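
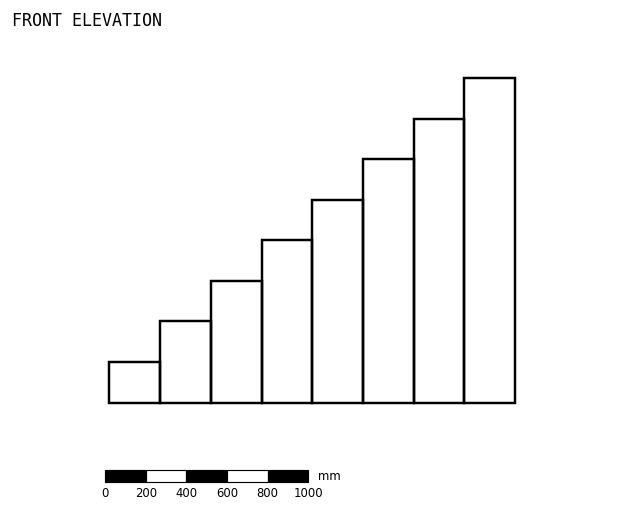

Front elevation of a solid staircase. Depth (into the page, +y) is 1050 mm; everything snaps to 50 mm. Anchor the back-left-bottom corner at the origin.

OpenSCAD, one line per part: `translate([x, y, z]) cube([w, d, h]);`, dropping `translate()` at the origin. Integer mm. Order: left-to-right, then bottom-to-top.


cube([250, 1050, 200]);
translate([250, 0, 0]) cube([250, 1050, 400]);
translate([500, 0, 0]) cube([250, 1050, 600]);
translate([750, 0, 0]) cube([250, 1050, 800]);
translate([1000, 0, 0]) cube([250, 1050, 1000]);
translate([1250, 0, 0]) cube([250, 1050, 1200]);
translate([1500, 0, 0]) cube([250, 1050, 1400]);
translate([1750, 0, 0]) cube([250, 1050, 1600]);


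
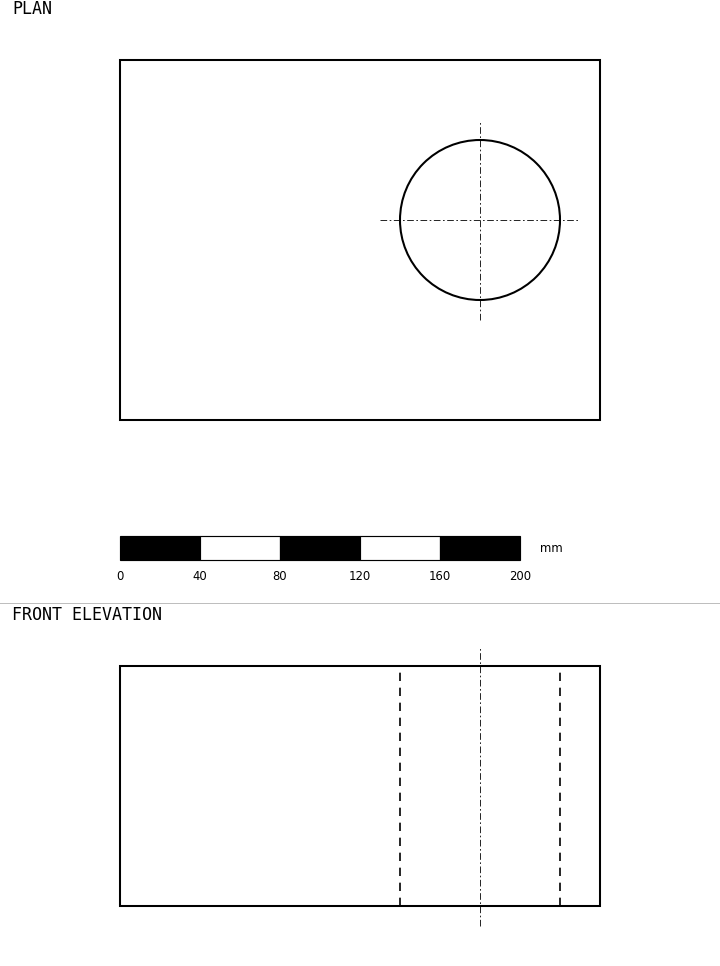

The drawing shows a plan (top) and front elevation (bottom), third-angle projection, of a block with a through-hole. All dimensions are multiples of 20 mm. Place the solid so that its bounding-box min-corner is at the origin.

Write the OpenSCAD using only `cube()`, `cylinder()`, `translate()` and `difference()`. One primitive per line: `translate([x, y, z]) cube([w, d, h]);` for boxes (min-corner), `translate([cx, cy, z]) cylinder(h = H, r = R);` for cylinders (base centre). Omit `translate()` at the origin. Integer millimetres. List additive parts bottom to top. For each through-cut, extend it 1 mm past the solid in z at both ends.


difference() {
  cube([240, 180, 120]);
  translate([180, 100, -1]) cylinder(h = 122, r = 40);
}


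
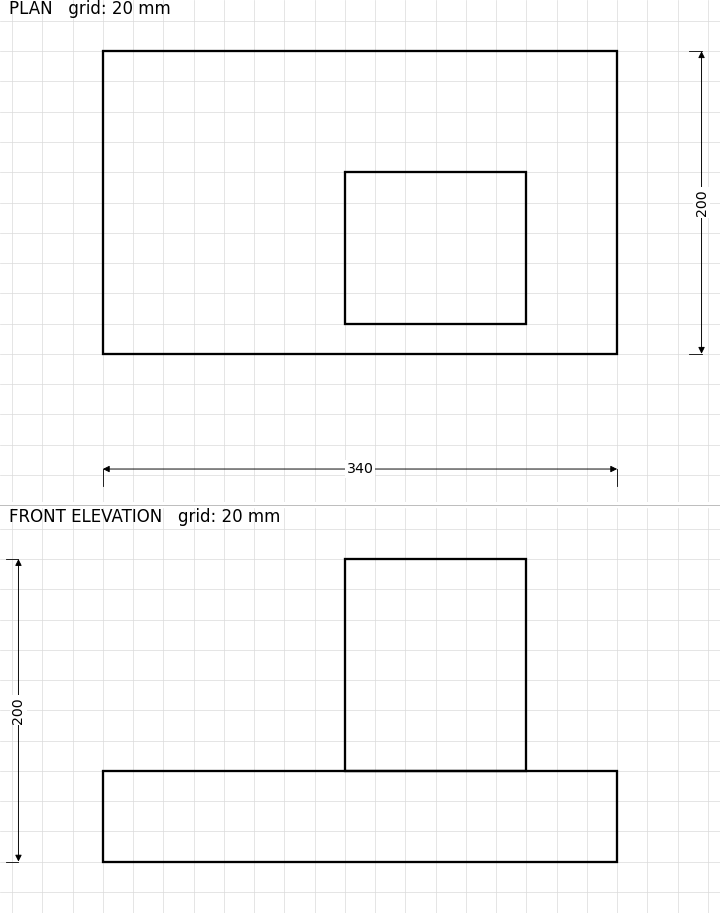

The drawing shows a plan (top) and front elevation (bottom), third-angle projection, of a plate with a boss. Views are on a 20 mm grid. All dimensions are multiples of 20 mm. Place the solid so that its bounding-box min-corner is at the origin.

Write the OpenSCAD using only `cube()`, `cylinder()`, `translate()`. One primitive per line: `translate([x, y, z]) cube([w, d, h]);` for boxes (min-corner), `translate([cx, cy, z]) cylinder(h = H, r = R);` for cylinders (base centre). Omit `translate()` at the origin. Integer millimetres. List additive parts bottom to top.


cube([340, 200, 60]);
translate([160, 20, 60]) cube([120, 100, 140]);


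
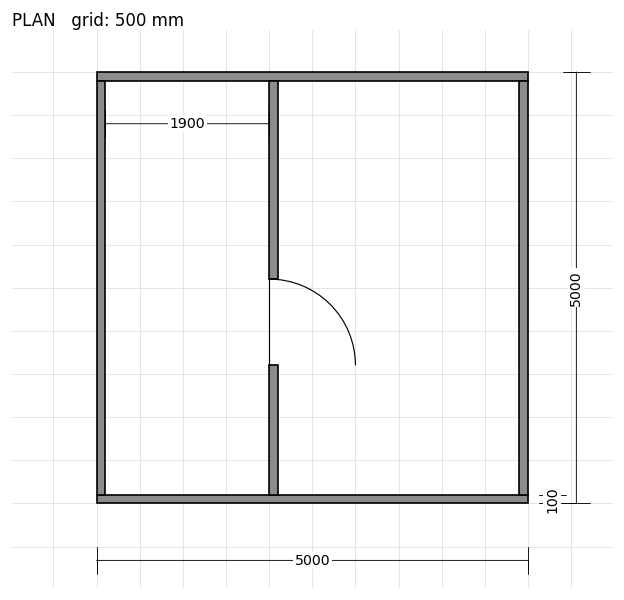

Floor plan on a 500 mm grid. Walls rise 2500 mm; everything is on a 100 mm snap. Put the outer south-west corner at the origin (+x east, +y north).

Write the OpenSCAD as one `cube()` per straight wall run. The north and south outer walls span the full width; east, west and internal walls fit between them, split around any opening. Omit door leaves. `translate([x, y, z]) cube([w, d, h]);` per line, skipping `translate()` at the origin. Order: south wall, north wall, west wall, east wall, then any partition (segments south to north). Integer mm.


cube([5000, 100, 2500]);
translate([0, 4900, 0]) cube([5000, 100, 2500]);
translate([0, 100, 0]) cube([100, 4800, 2500]);
translate([4900, 100, 0]) cube([100, 4800, 2500]);
translate([2000, 100, 0]) cube([100, 1500, 2500]);
translate([2000, 2600, 0]) cube([100, 2300, 2500]);


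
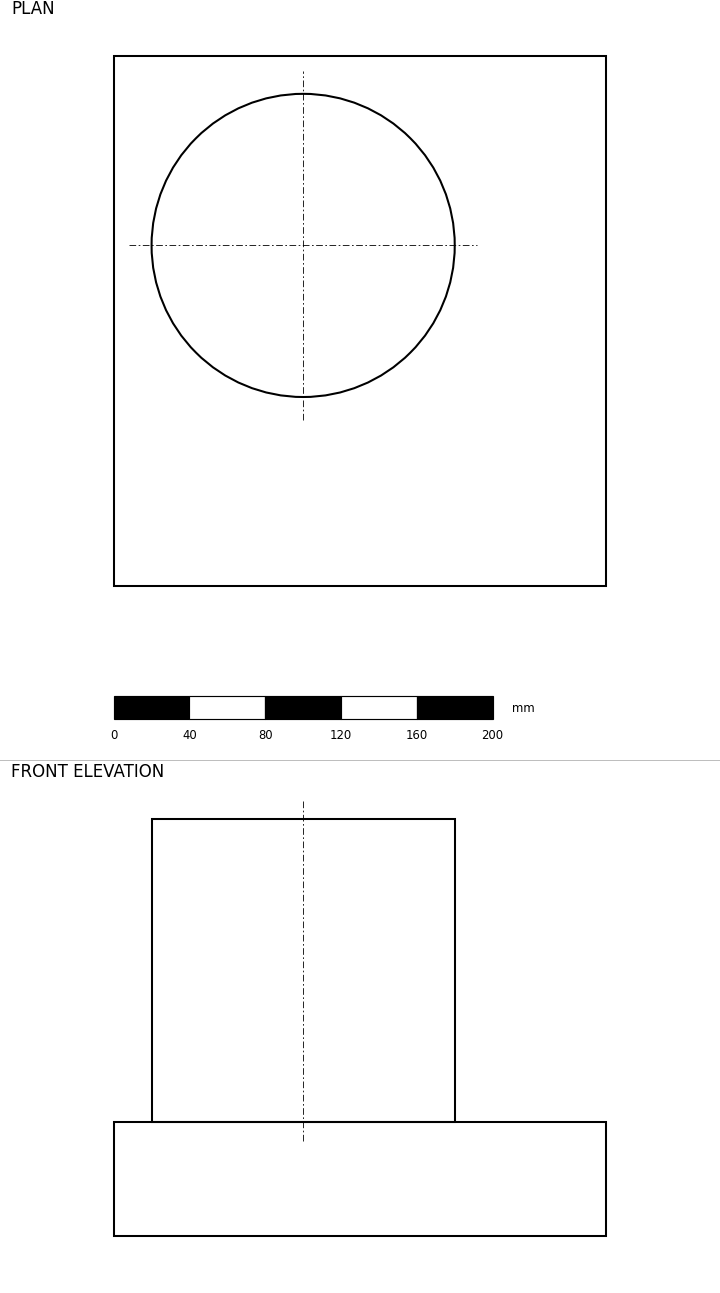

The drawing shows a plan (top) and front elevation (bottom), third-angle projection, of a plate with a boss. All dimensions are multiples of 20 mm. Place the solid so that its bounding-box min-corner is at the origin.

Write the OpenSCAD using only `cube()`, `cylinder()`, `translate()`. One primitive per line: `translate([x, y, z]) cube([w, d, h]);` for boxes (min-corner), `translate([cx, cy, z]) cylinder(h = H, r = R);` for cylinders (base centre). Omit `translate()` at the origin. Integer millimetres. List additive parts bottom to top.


cube([260, 280, 60]);
translate([100, 180, 60]) cylinder(h = 160, r = 80);


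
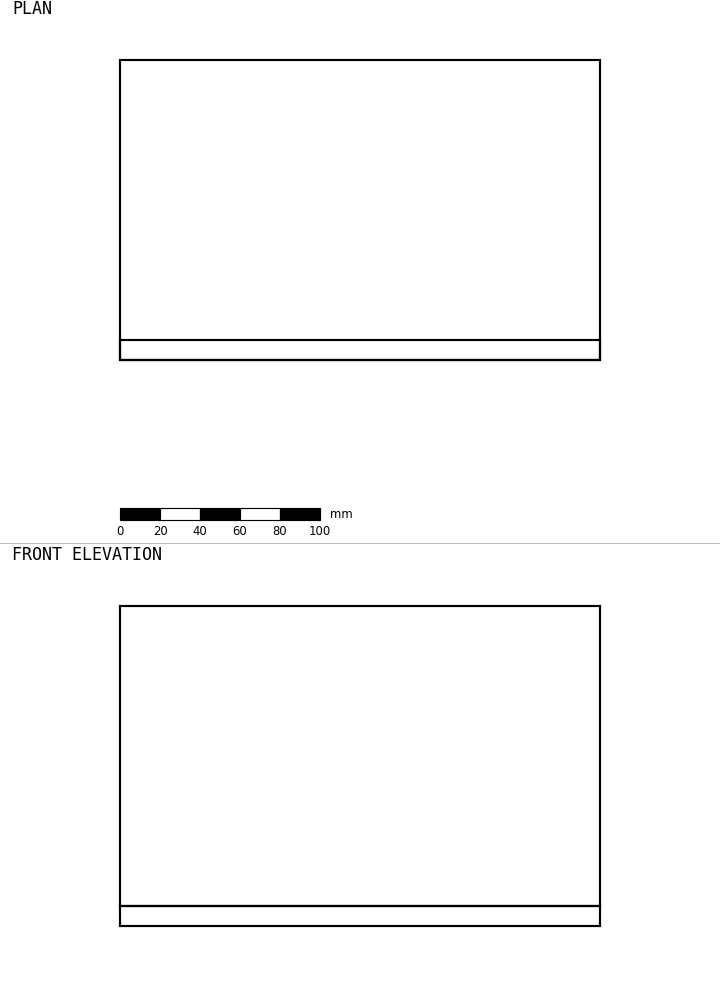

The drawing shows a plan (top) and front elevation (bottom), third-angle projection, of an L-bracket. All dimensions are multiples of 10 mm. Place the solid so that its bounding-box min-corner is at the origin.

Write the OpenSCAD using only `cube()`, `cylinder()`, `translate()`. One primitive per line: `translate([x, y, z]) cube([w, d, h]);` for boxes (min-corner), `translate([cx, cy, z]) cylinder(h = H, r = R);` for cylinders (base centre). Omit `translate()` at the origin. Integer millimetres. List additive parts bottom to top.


cube([240, 150, 10]);
translate([0, 0, 10]) cube([240, 10, 150]);


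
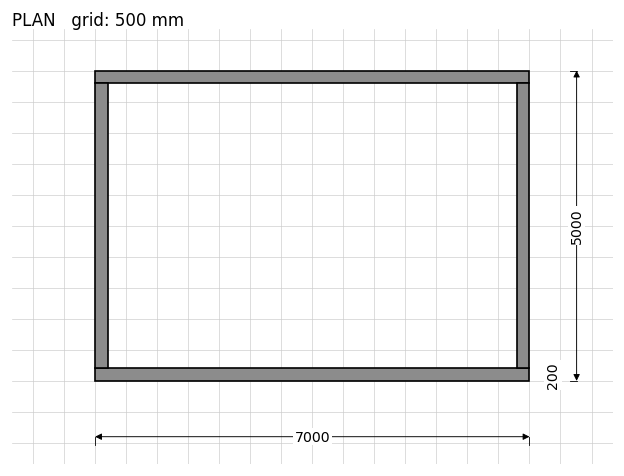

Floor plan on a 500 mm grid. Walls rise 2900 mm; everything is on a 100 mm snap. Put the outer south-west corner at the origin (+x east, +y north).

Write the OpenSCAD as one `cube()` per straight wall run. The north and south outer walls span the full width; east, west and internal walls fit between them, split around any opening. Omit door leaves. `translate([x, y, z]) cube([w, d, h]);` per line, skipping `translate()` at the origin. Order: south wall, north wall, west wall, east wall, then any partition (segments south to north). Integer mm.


cube([7000, 200, 2900]);
translate([0, 4800, 0]) cube([7000, 200, 2900]);
translate([0, 200, 0]) cube([200, 4600, 2900]);
translate([6800, 200, 0]) cube([200, 4600, 2900]);


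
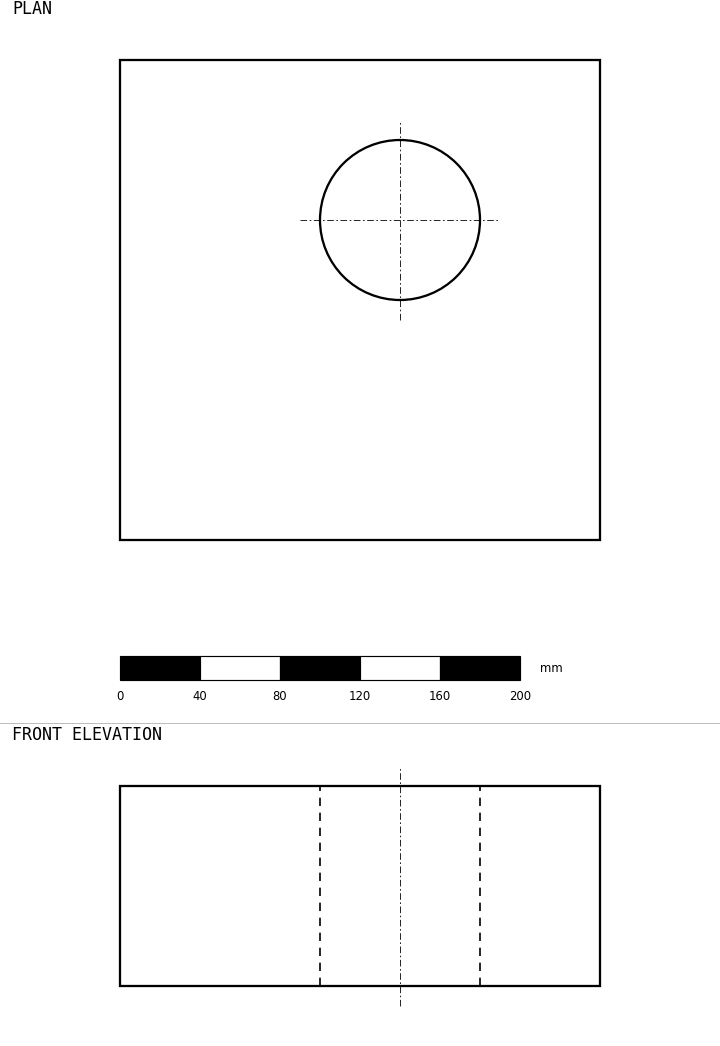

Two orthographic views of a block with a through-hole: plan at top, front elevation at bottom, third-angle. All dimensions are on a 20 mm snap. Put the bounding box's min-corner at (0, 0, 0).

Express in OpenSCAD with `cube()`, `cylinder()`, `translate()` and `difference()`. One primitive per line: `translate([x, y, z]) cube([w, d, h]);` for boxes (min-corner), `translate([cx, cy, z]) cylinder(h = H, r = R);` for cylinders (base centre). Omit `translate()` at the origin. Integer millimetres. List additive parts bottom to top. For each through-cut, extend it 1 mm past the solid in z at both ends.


difference() {
  cube([240, 240, 100]);
  translate([140, 160, -1]) cylinder(h = 102, r = 40);
}


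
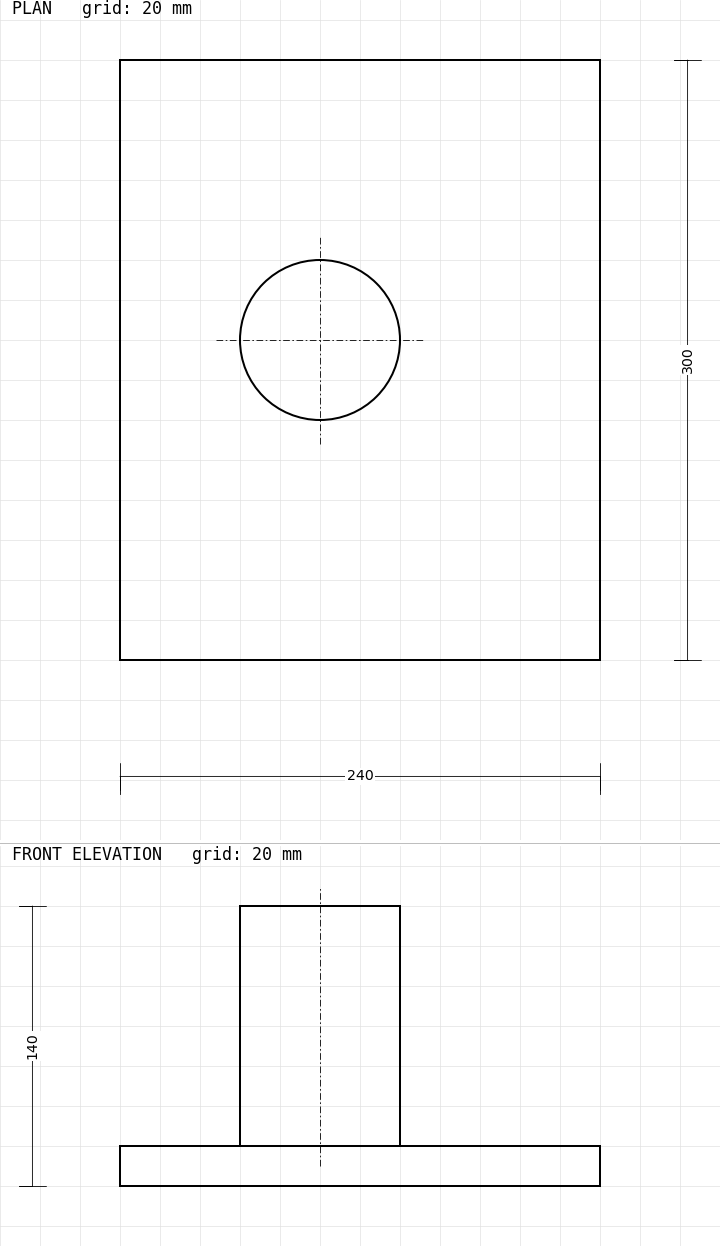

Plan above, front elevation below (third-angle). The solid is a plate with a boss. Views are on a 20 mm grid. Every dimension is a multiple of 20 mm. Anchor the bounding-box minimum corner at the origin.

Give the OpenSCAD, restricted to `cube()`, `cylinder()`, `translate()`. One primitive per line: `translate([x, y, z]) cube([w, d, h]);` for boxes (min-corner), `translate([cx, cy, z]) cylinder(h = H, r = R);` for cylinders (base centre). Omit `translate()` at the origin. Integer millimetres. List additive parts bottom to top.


cube([240, 300, 20]);
translate([100, 160, 20]) cylinder(h = 120, r = 40);


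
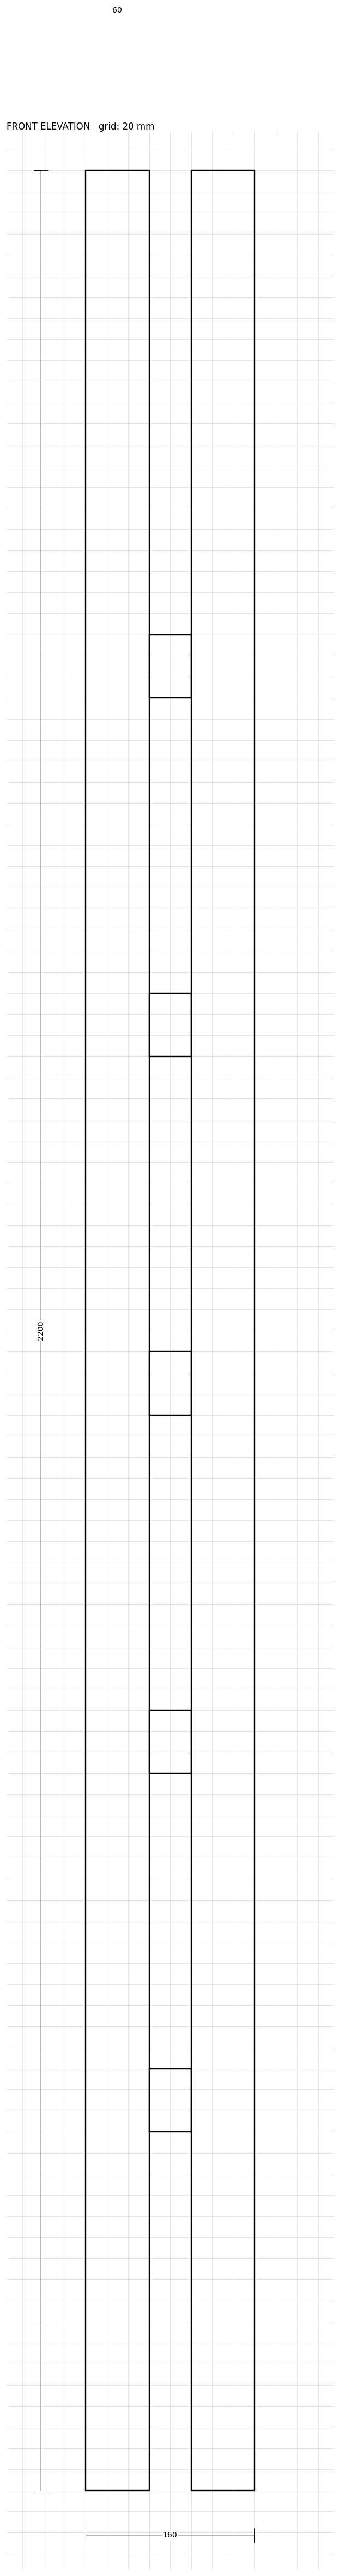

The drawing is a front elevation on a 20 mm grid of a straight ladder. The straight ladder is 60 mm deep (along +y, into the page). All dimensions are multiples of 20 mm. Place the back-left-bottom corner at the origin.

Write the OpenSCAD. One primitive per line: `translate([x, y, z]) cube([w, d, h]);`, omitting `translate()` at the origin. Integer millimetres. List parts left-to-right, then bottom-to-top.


cube([60, 60, 2200]);
translate([60, 0, 340]) cube([40, 60, 60]);
translate([60, 0, 680]) cube([40, 60, 60]);
translate([60, 0, 1020]) cube([40, 60, 60]);
translate([60, 0, 1360]) cube([40, 60, 60]);
translate([60, 0, 1700]) cube([40, 60, 60]);
translate([100, 0, 0]) cube([60, 60, 2200]);


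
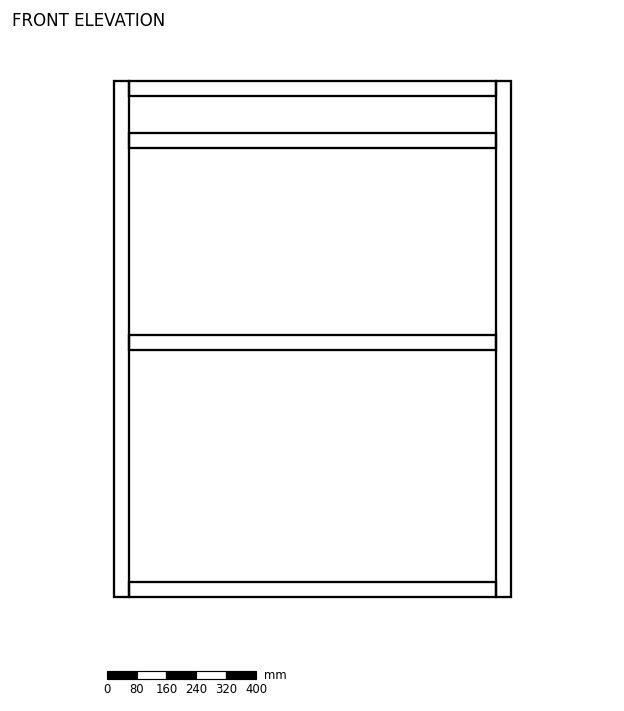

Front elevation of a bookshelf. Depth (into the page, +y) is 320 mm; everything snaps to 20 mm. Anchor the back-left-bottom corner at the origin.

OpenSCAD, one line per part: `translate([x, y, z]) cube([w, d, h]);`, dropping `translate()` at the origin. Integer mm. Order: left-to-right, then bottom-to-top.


cube([40, 320, 1380]);
translate([40, 0, 0]) cube([980, 320, 40]);
translate([40, 0, 660]) cube([980, 320, 40]);
translate([40, 0, 1200]) cube([980, 320, 40]);
translate([40, 0, 1340]) cube([980, 320, 40]);
translate([1020, 0, 0]) cube([40, 320, 1380]);


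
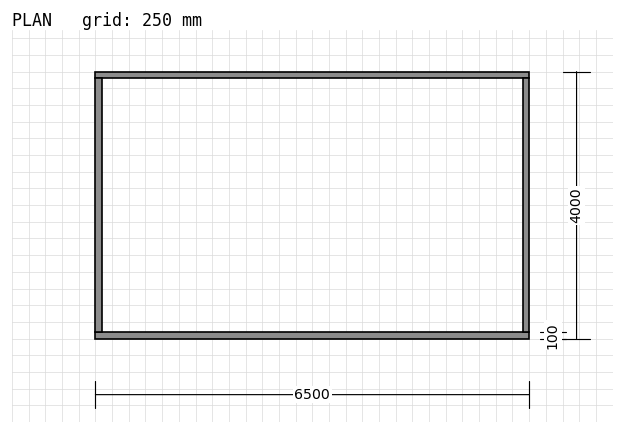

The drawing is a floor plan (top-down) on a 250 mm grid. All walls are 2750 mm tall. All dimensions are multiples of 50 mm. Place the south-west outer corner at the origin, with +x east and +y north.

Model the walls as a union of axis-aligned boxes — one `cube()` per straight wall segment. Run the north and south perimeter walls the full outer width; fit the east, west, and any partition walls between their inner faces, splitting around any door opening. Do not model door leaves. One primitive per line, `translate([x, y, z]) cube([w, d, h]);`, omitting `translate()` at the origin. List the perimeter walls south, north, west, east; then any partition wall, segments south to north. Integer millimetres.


cube([6500, 100, 2750]);
translate([0, 3900, 0]) cube([6500, 100, 2750]);
translate([0, 100, 0]) cube([100, 3800, 2750]);
translate([6400, 100, 0]) cube([100, 3800, 2750]);


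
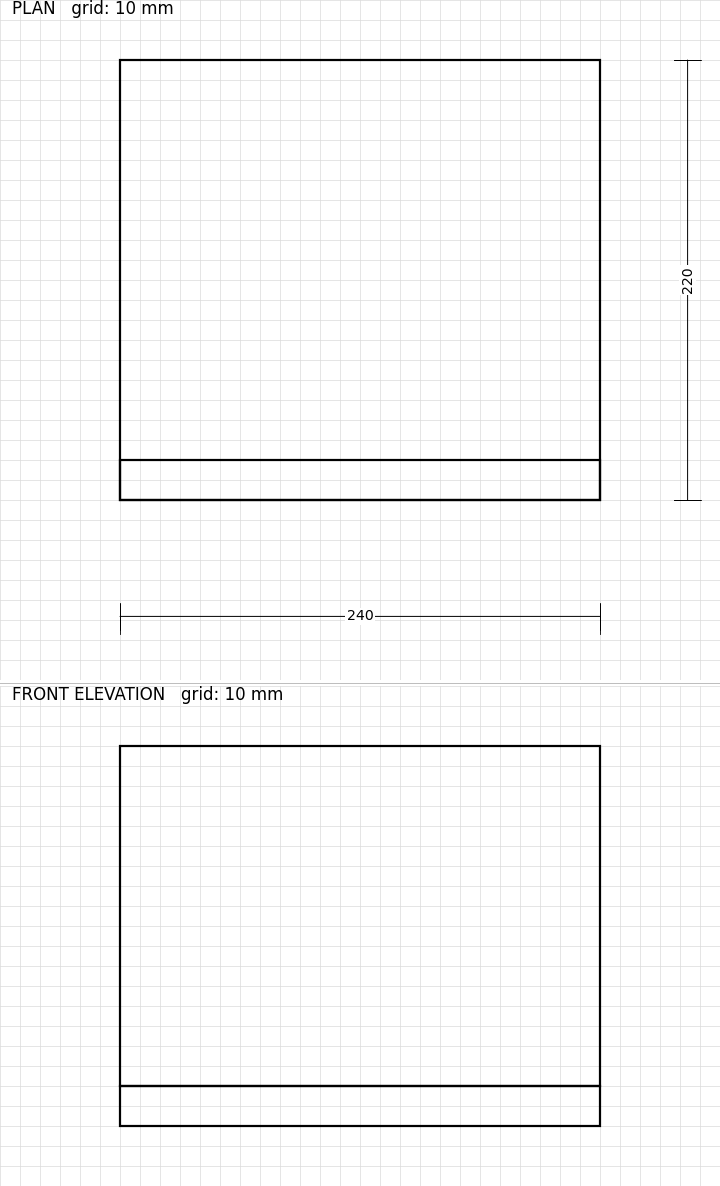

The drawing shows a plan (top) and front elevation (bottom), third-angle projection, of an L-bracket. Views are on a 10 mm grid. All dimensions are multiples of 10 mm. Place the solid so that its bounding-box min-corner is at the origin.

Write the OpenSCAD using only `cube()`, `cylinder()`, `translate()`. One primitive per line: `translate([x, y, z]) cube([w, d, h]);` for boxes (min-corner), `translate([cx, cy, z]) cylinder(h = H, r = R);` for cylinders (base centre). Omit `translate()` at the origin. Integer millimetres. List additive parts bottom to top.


cube([240, 220, 20]);
translate([0, 0, 20]) cube([240, 20, 170]);


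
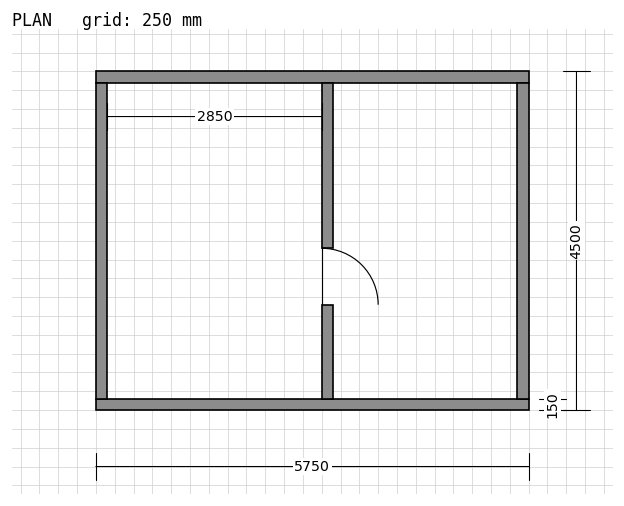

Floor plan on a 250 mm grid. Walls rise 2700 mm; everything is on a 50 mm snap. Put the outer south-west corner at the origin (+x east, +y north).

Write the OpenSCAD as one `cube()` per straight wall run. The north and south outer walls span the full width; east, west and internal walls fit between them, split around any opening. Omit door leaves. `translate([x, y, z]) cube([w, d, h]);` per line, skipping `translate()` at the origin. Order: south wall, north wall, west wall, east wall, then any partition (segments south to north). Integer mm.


cube([5750, 150, 2700]);
translate([0, 4350, 0]) cube([5750, 150, 2700]);
translate([0, 150, 0]) cube([150, 4200, 2700]);
translate([5600, 150, 0]) cube([150, 4200, 2700]);
translate([3000, 150, 0]) cube([150, 1250, 2700]);
translate([3000, 2150, 0]) cube([150, 2200, 2700]);


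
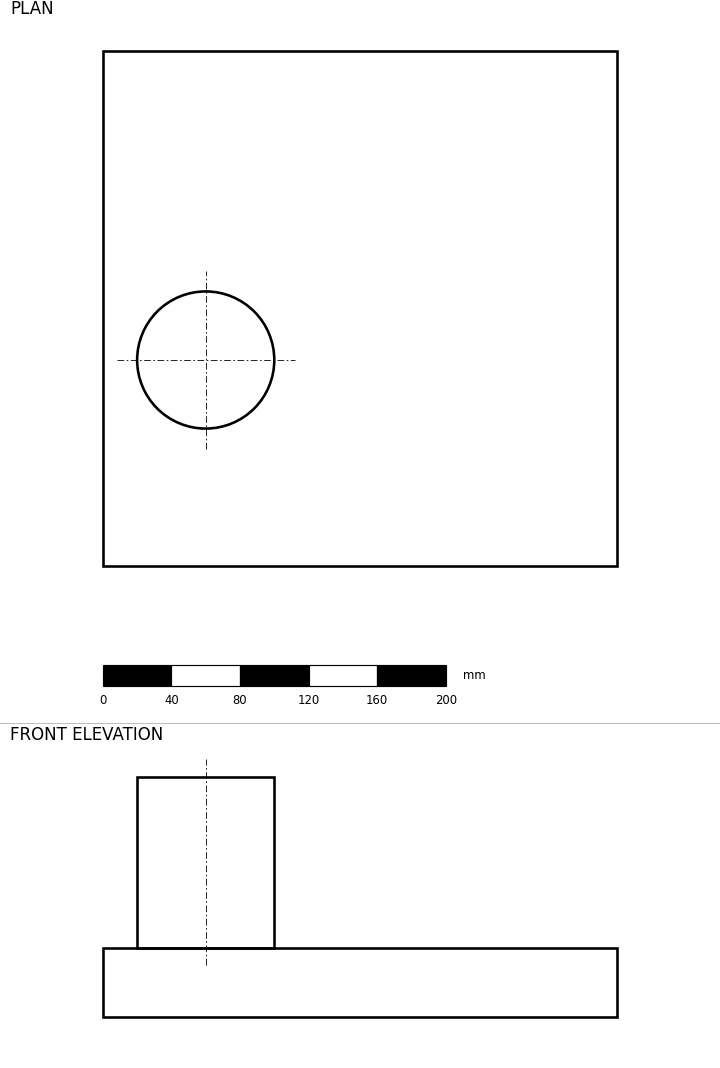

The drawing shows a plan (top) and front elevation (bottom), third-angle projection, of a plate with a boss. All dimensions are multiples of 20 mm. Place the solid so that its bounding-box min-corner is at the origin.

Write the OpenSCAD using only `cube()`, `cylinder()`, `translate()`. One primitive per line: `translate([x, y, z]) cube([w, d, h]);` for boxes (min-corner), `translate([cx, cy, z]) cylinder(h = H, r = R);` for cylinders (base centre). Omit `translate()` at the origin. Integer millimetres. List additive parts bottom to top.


cube([300, 300, 40]);
translate([60, 120, 40]) cylinder(h = 100, r = 40);


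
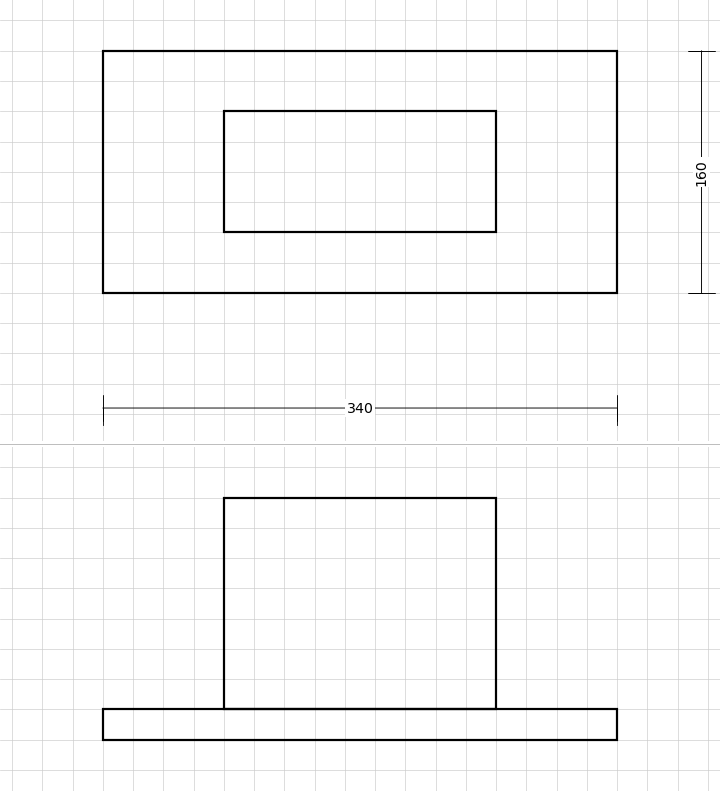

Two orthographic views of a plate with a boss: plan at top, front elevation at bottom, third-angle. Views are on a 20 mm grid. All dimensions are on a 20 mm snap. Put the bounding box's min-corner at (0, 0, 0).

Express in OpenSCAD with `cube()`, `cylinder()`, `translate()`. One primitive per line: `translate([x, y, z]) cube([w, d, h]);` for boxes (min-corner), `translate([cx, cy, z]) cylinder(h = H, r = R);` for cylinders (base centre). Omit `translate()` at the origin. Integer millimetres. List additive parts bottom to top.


cube([340, 160, 20]);
translate([80, 40, 20]) cube([180, 80, 140]);


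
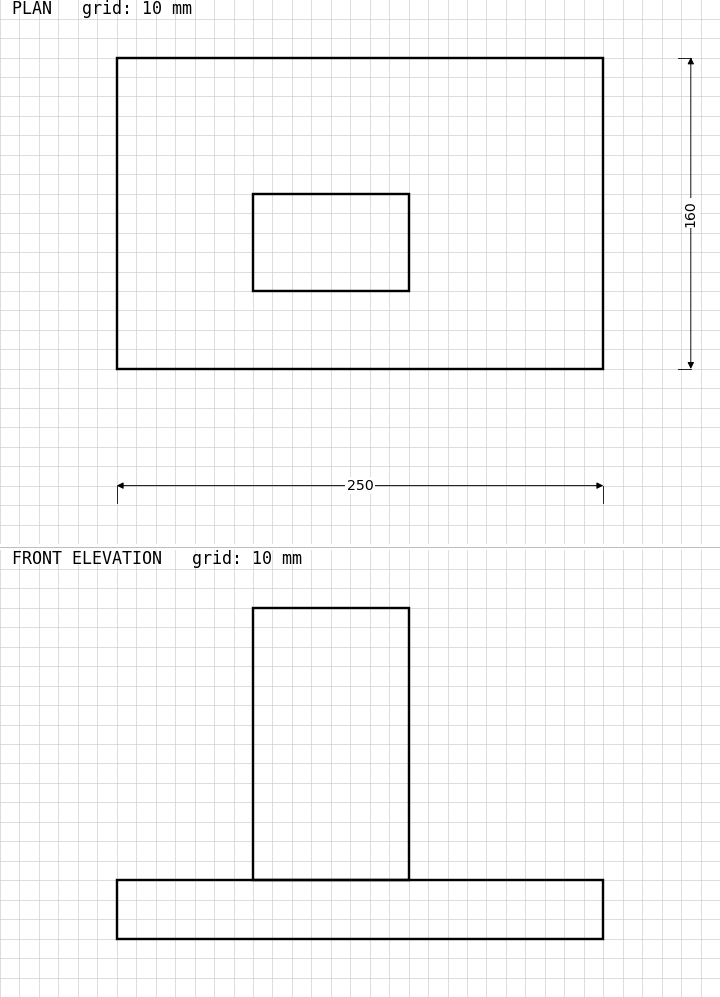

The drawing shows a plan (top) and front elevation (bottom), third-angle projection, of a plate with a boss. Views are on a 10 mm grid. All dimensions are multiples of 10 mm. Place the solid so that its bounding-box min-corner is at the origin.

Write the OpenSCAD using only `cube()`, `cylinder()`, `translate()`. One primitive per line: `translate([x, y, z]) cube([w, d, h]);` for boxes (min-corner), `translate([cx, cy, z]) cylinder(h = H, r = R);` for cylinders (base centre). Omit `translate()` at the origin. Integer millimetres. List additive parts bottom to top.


cube([250, 160, 30]);
translate([70, 40, 30]) cube([80, 50, 140]);


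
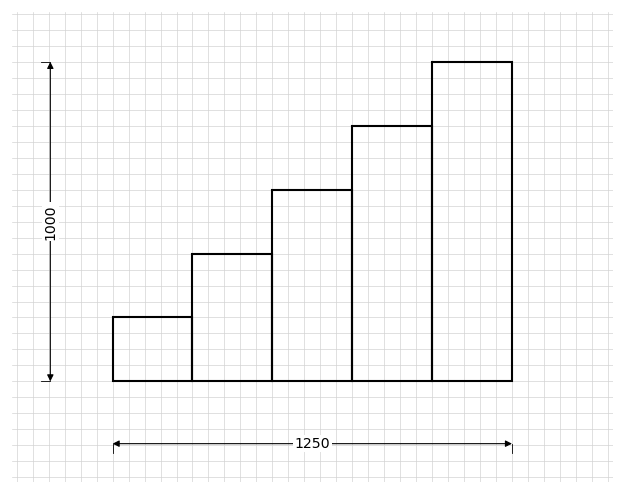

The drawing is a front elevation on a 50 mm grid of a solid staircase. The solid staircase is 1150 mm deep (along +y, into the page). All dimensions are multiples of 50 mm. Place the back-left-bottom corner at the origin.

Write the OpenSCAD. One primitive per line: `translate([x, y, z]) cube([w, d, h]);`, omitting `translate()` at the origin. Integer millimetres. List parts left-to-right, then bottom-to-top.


cube([250, 1150, 200]);
translate([250, 0, 0]) cube([250, 1150, 400]);
translate([500, 0, 0]) cube([250, 1150, 600]);
translate([750, 0, 0]) cube([250, 1150, 800]);
translate([1000, 0, 0]) cube([250, 1150, 1000]);


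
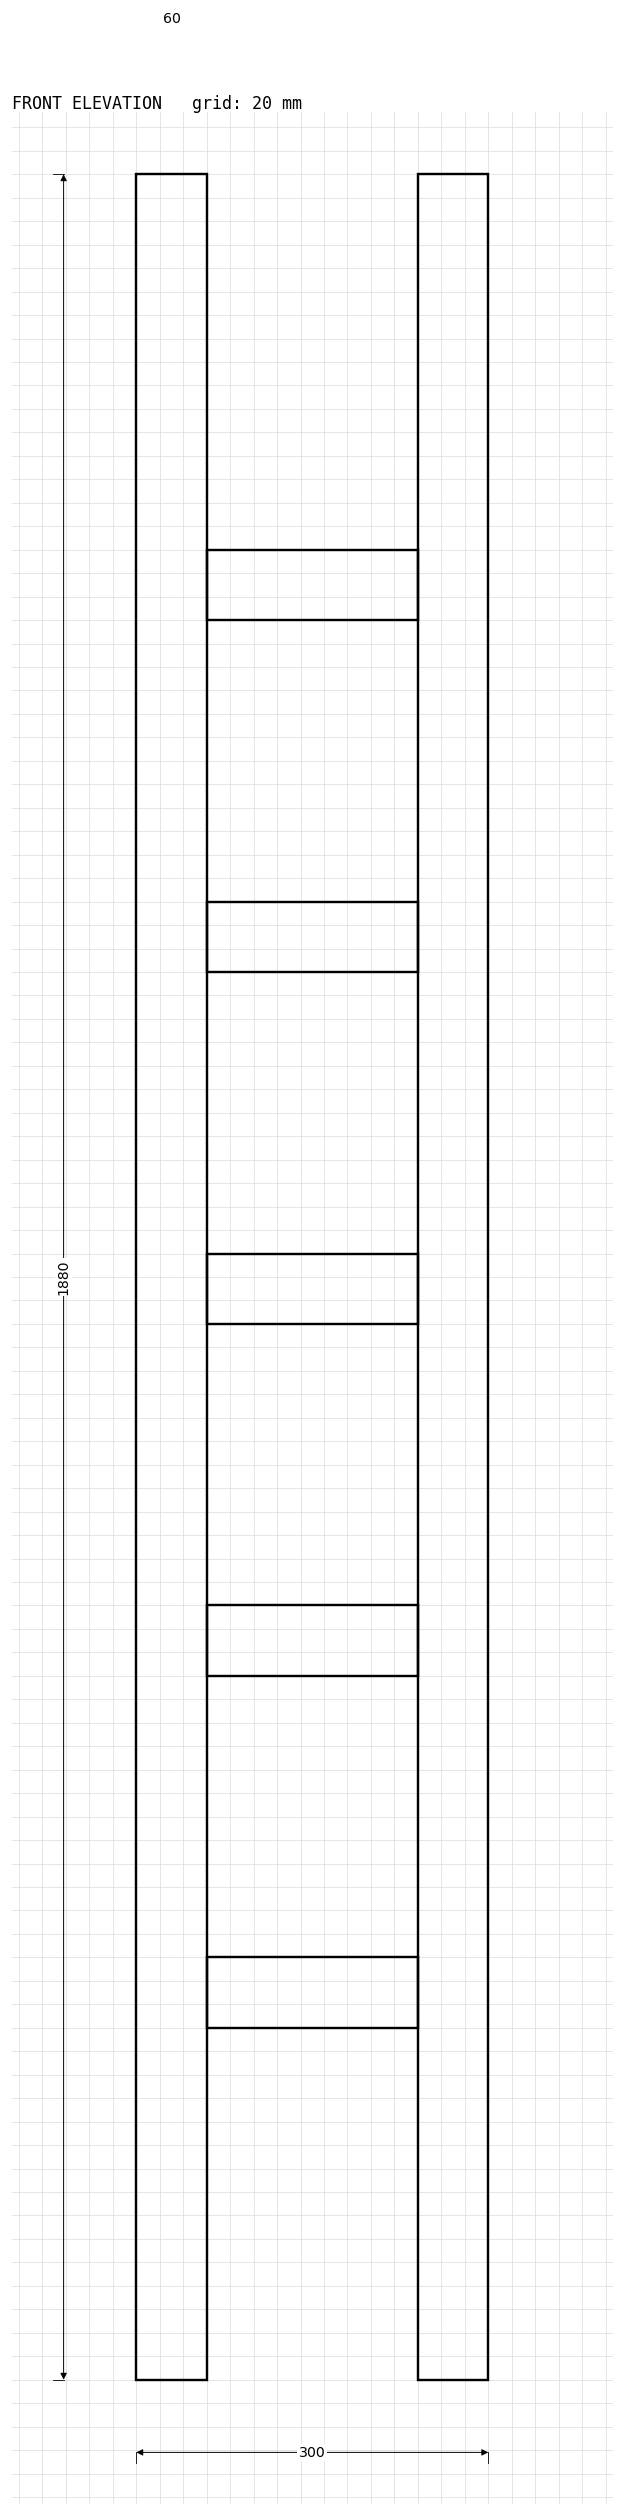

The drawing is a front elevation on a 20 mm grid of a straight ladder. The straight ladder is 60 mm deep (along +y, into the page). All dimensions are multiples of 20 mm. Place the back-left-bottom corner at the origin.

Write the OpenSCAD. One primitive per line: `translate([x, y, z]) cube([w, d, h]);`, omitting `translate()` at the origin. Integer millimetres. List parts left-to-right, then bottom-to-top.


cube([60, 60, 1880]);
translate([60, 0, 300]) cube([180, 60, 60]);
translate([60, 0, 600]) cube([180, 60, 60]);
translate([60, 0, 900]) cube([180, 60, 60]);
translate([60, 0, 1200]) cube([180, 60, 60]);
translate([60, 0, 1500]) cube([180, 60, 60]);
translate([240, 0, 0]) cube([60, 60, 1880]);


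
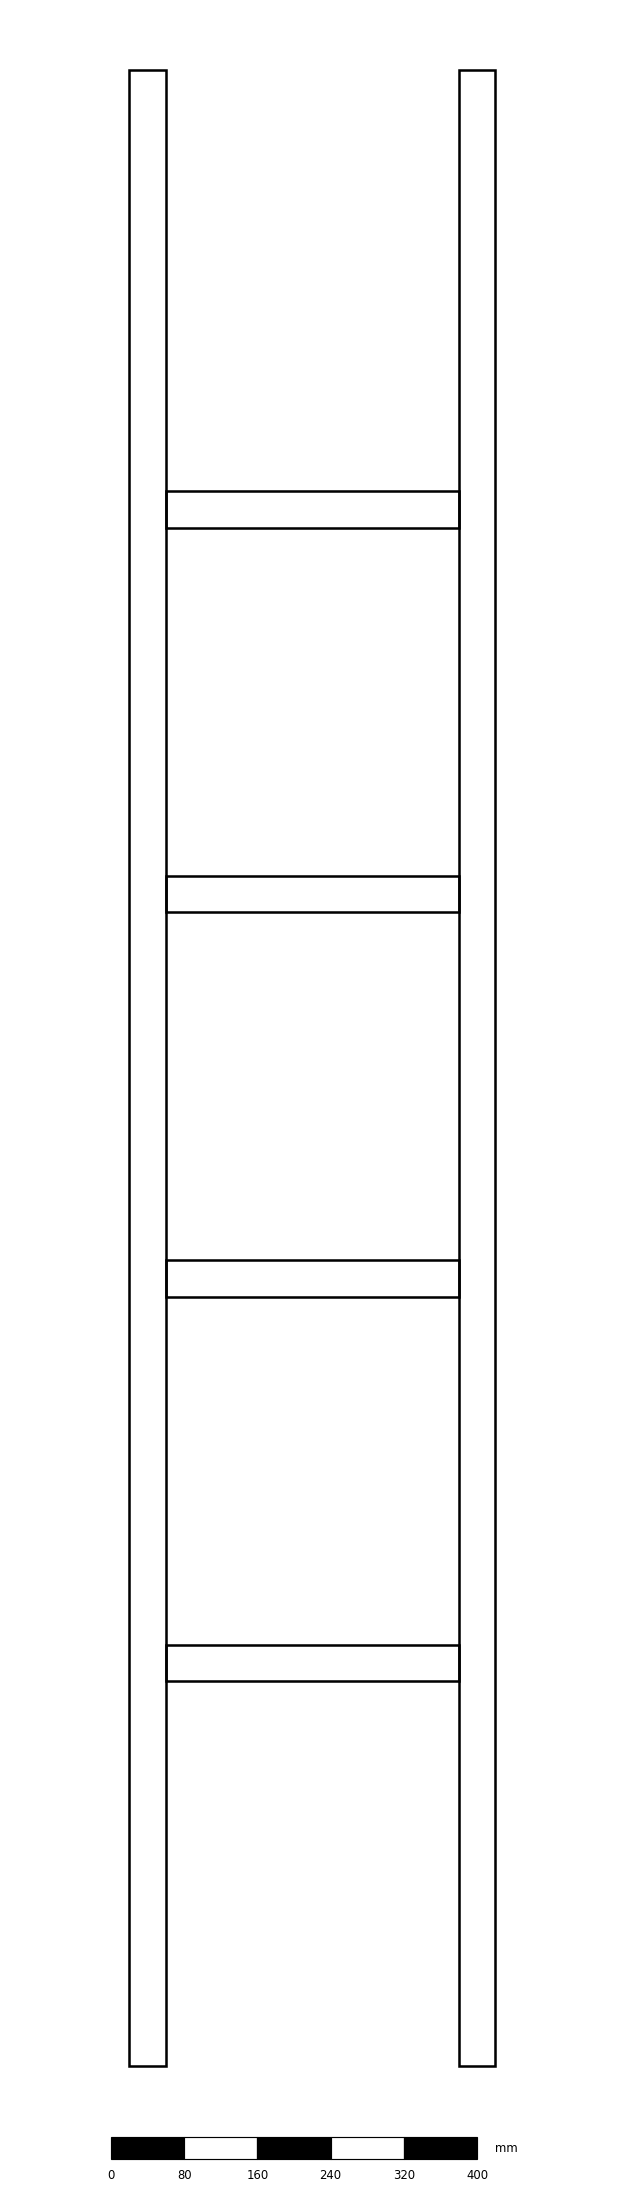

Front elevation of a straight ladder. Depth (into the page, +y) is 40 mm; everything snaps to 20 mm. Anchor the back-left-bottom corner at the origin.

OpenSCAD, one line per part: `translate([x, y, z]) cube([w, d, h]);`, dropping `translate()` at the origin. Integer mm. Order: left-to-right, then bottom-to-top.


cube([40, 40, 2180]);
translate([40, 0, 420]) cube([320, 40, 40]);
translate([40, 0, 840]) cube([320, 40, 40]);
translate([40, 0, 1260]) cube([320, 40, 40]);
translate([40, 0, 1680]) cube([320, 40, 40]);
translate([360, 0, 0]) cube([40, 40, 2180]);


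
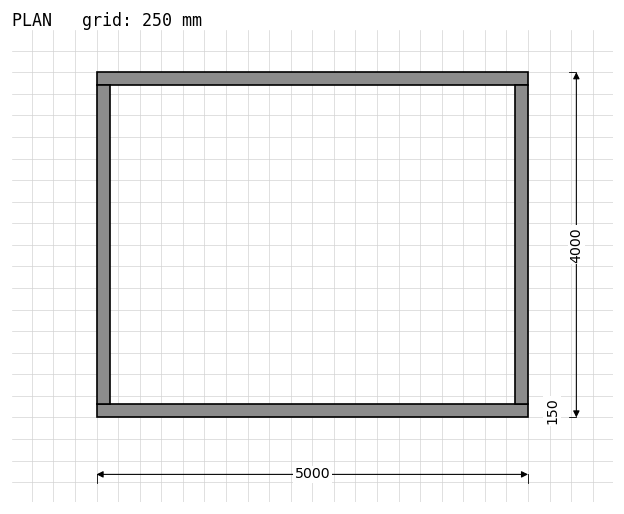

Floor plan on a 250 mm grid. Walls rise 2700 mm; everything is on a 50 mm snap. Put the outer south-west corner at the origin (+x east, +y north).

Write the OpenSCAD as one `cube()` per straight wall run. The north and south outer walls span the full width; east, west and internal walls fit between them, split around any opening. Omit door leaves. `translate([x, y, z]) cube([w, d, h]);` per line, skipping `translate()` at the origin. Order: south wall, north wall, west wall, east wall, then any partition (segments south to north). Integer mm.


cube([5000, 150, 2700]);
translate([0, 3850, 0]) cube([5000, 150, 2700]);
translate([0, 150, 0]) cube([150, 3700, 2700]);
translate([4850, 150, 0]) cube([150, 3700, 2700]);


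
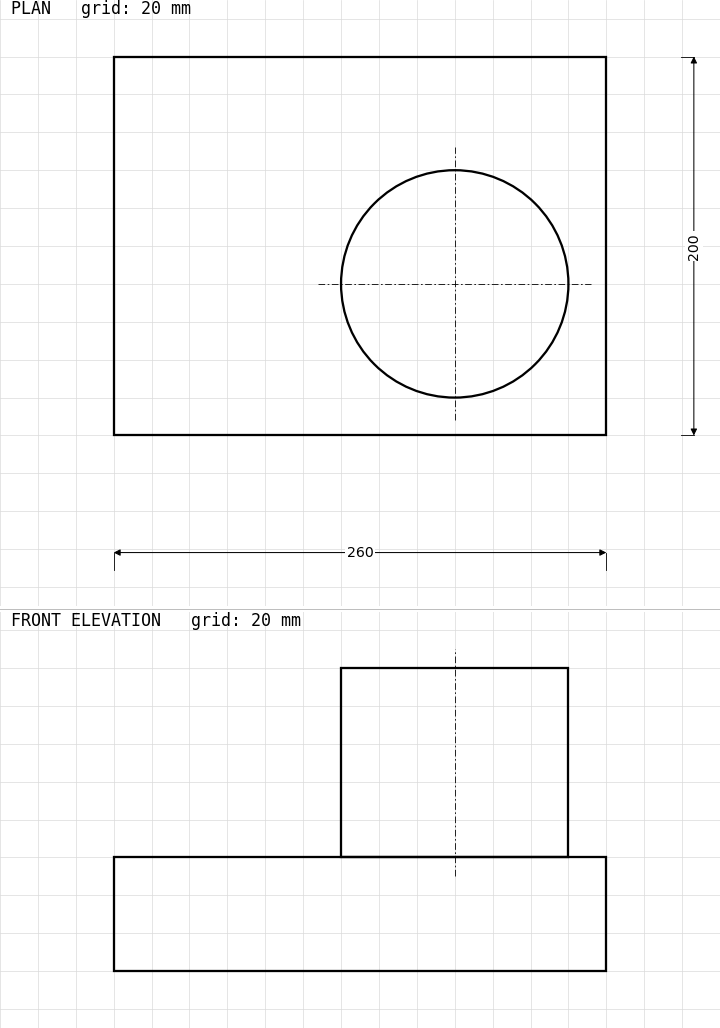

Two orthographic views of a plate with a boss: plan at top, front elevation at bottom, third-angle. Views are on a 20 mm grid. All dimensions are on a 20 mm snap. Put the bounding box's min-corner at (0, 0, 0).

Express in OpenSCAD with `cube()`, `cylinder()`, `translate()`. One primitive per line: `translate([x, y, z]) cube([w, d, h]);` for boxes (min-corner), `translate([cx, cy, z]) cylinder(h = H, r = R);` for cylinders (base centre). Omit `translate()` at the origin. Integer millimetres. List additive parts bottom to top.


cube([260, 200, 60]);
translate([180, 80, 60]) cylinder(h = 100, r = 60);


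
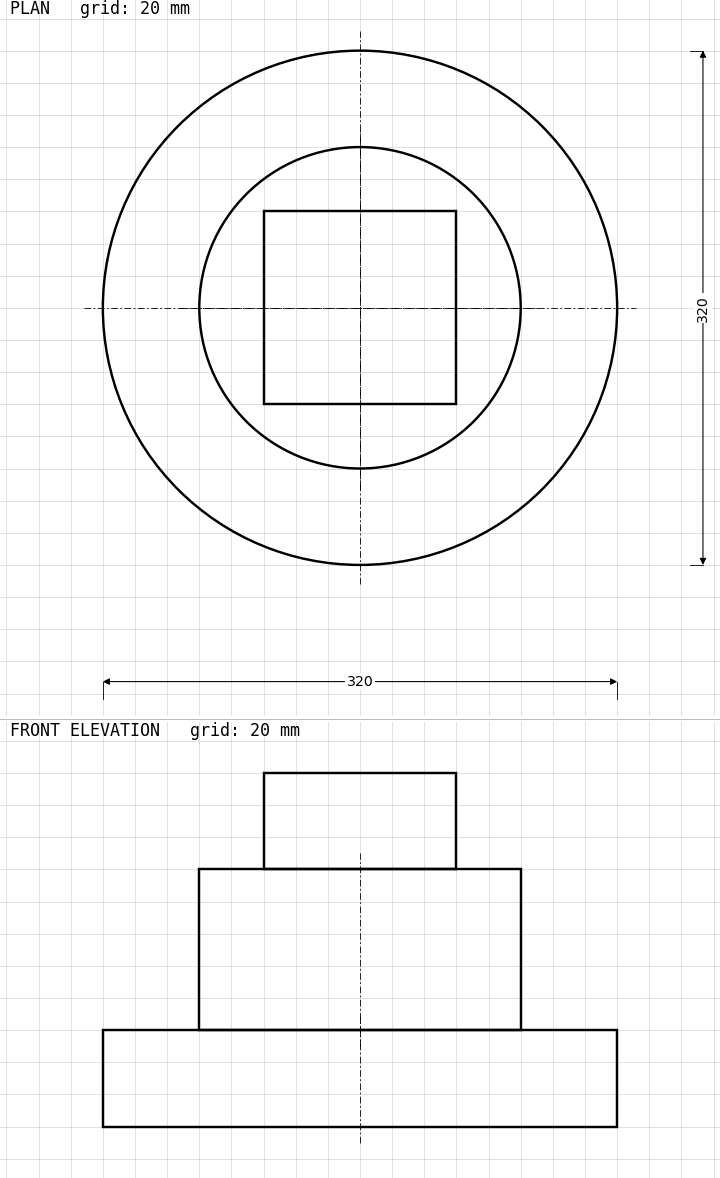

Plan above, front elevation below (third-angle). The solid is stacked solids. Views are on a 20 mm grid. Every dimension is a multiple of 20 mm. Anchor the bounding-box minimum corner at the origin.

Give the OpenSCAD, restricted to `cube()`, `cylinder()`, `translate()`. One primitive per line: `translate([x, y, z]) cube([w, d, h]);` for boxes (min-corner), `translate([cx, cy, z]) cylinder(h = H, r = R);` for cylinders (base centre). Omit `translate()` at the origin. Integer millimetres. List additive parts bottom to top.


translate([160, 160, 0]) cylinder(h = 60, r = 160);
translate([160, 160, 60]) cylinder(h = 100, r = 100);
translate([100, 100, 160]) cube([120, 120, 60]);


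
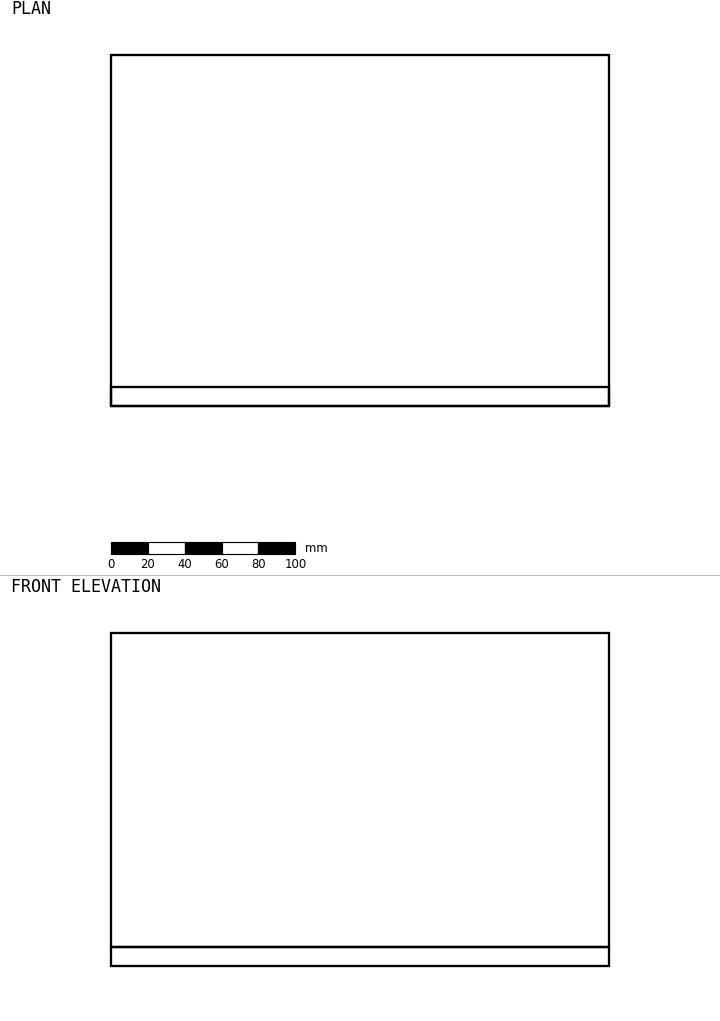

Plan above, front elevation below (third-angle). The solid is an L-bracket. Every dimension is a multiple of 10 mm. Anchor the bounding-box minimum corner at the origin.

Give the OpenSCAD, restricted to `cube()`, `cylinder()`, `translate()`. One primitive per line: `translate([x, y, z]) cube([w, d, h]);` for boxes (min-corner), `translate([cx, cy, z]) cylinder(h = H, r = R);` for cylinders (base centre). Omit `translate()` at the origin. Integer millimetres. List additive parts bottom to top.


cube([270, 190, 10]);
translate([0, 0, 10]) cube([270, 10, 170]);


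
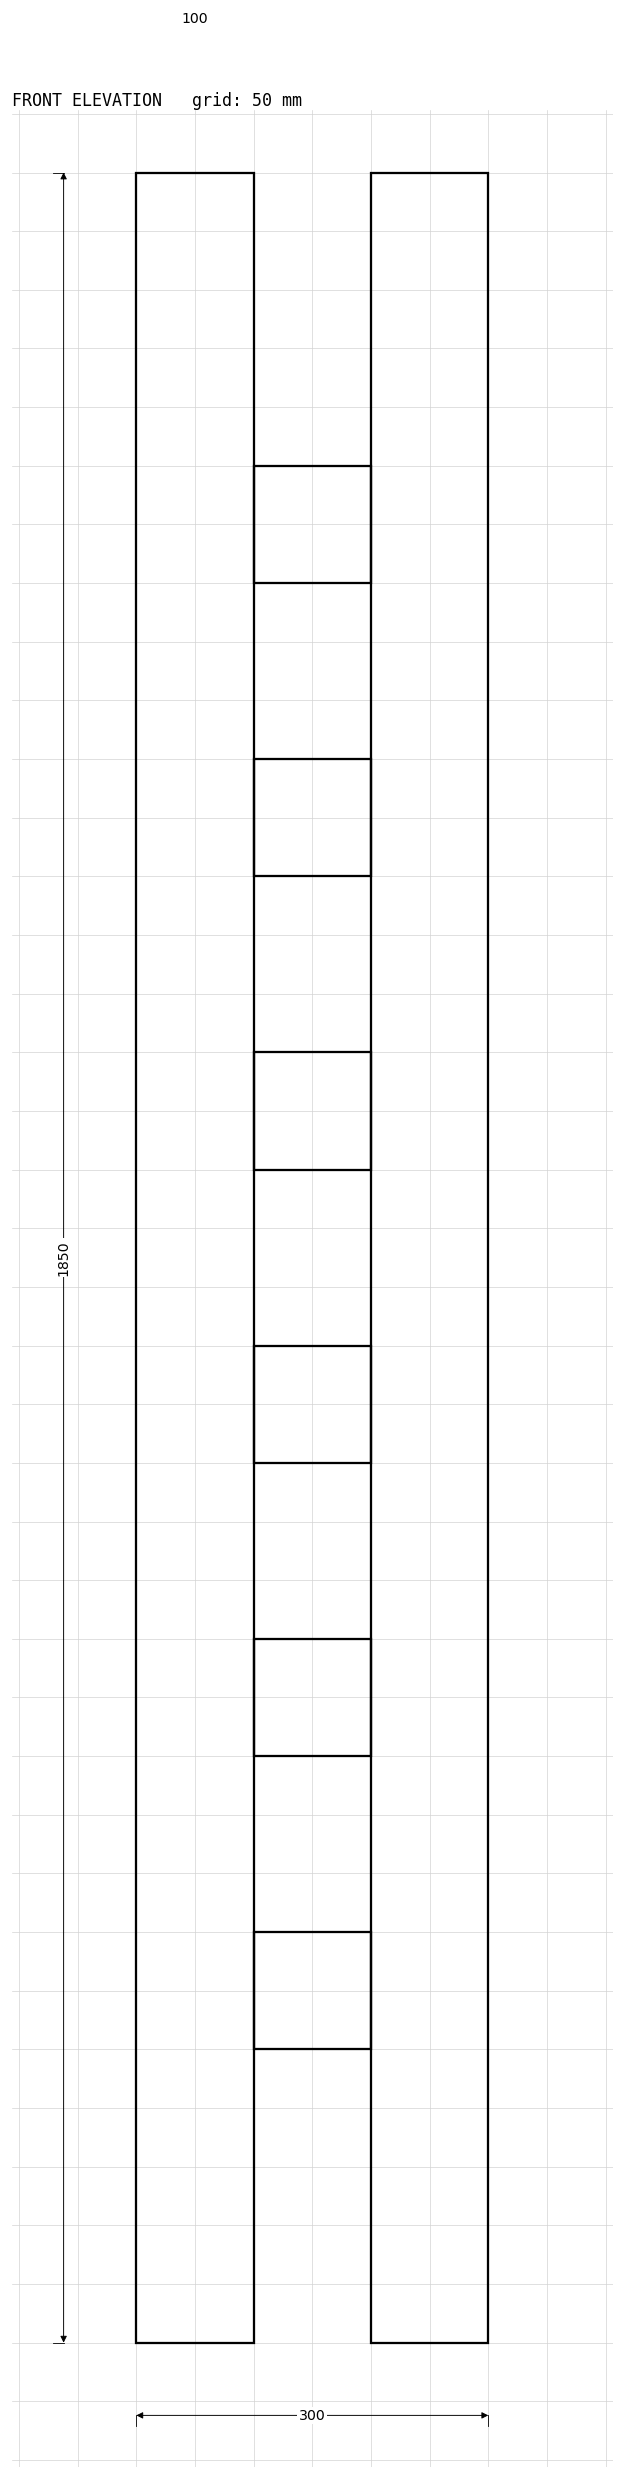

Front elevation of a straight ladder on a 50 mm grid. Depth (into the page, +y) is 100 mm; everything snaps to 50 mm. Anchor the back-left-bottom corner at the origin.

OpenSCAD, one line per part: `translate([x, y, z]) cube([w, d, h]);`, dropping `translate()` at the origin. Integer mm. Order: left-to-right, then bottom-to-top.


cube([100, 100, 1850]);
translate([100, 0, 250]) cube([100, 100, 100]);
translate([100, 0, 500]) cube([100, 100, 100]);
translate([100, 0, 750]) cube([100, 100, 100]);
translate([100, 0, 1000]) cube([100, 100, 100]);
translate([100, 0, 1250]) cube([100, 100, 100]);
translate([100, 0, 1500]) cube([100, 100, 100]);
translate([200, 0, 0]) cube([100, 100, 1850]);


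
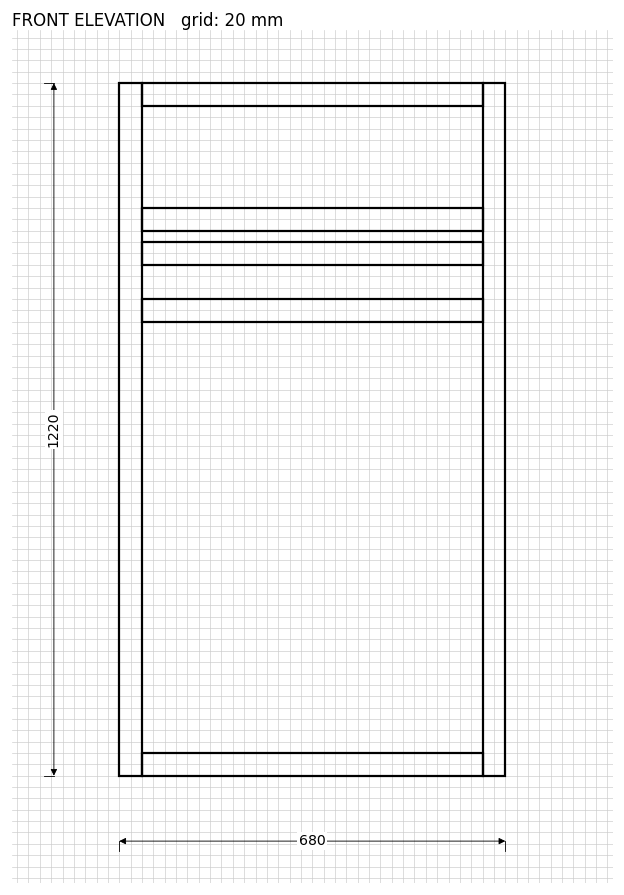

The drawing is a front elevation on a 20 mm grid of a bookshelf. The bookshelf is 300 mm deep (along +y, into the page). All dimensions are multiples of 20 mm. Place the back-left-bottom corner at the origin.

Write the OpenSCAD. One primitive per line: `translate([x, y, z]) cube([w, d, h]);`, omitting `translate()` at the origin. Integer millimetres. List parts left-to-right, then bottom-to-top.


cube([40, 300, 1220]);
translate([40, 0, 0]) cube([600, 300, 40]);
translate([40, 0, 800]) cube([600, 300, 40]);
translate([40, 0, 900]) cube([600, 300, 40]);
translate([40, 0, 960]) cube([600, 300, 40]);
translate([40, 0, 1180]) cube([600, 300, 40]);
translate([640, 0, 0]) cube([40, 300, 1220]);


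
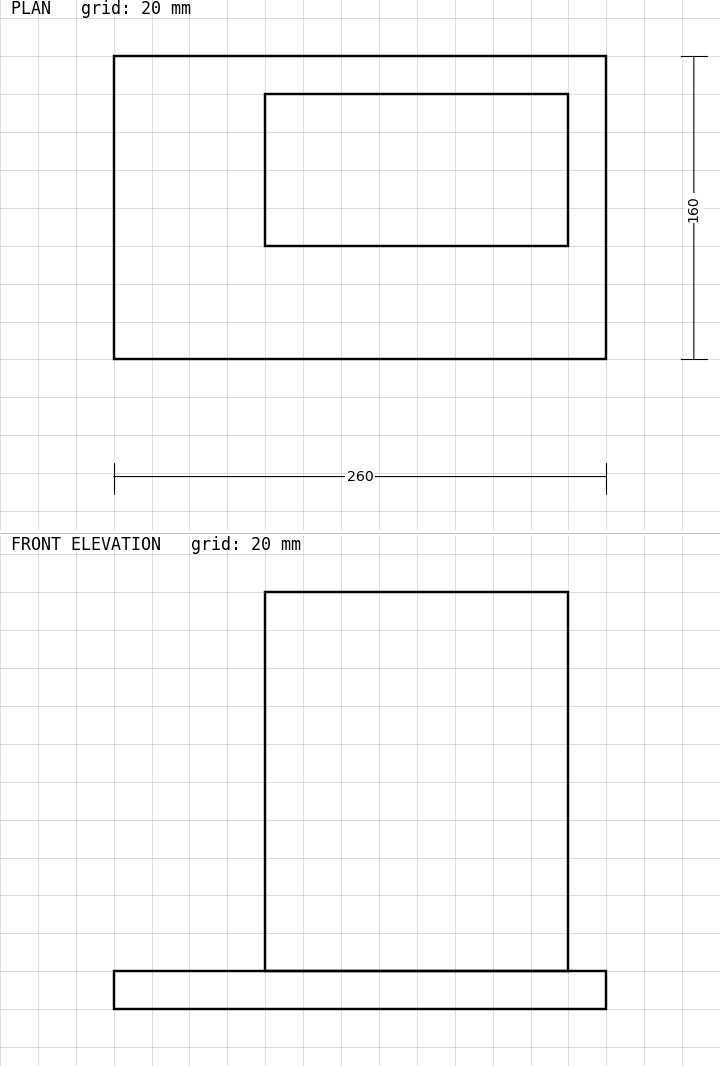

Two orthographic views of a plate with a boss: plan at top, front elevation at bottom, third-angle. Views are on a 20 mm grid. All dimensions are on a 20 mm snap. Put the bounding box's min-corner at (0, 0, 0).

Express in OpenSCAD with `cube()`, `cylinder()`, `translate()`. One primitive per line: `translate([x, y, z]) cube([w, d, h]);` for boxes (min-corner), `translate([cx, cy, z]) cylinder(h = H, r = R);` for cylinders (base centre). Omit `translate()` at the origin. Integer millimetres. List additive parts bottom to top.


cube([260, 160, 20]);
translate([80, 60, 20]) cube([160, 80, 200]);


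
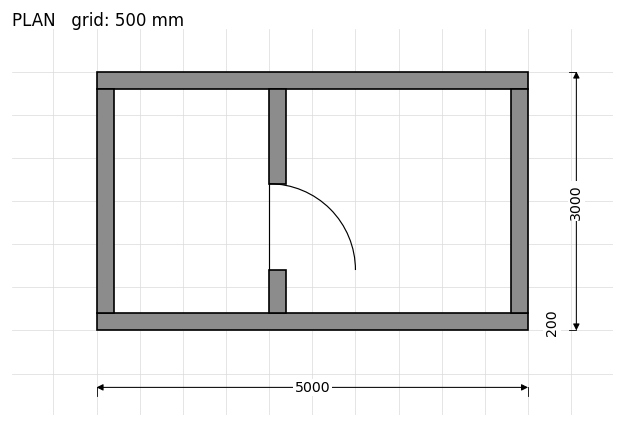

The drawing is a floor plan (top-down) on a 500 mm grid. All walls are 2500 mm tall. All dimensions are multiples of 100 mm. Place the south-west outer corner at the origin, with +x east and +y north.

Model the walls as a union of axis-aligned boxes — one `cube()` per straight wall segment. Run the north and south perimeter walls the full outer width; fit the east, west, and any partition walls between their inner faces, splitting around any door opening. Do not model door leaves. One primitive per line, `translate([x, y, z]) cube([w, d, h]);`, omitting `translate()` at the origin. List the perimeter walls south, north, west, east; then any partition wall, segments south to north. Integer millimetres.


cube([5000, 200, 2500]);
translate([0, 2800, 0]) cube([5000, 200, 2500]);
translate([0, 200, 0]) cube([200, 2600, 2500]);
translate([4800, 200, 0]) cube([200, 2600, 2500]);
translate([2000, 200, 0]) cube([200, 500, 2500]);
translate([2000, 1700, 0]) cube([200, 1100, 2500]);


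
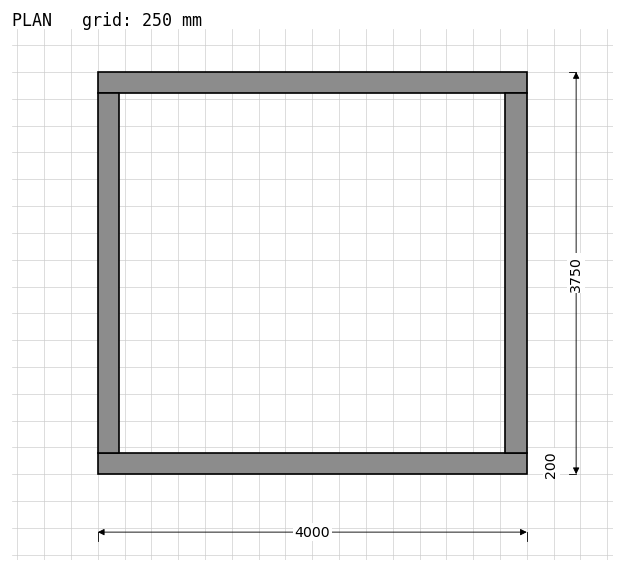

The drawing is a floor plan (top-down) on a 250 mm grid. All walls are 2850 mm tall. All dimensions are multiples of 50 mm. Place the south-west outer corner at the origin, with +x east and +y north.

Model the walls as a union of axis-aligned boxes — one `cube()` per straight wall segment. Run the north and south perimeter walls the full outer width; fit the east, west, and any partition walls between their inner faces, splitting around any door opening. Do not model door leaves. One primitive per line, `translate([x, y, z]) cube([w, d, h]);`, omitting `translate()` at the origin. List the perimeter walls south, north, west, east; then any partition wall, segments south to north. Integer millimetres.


cube([4000, 200, 2850]);
translate([0, 3550, 0]) cube([4000, 200, 2850]);
translate([0, 200, 0]) cube([200, 3350, 2850]);
translate([3800, 200, 0]) cube([200, 3350, 2850]);


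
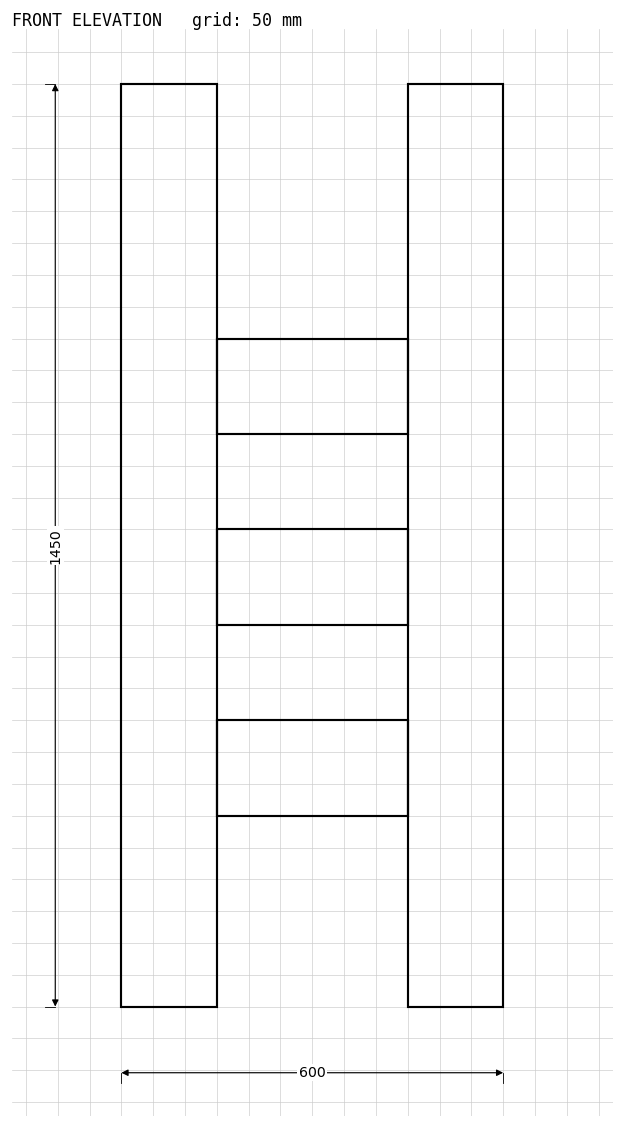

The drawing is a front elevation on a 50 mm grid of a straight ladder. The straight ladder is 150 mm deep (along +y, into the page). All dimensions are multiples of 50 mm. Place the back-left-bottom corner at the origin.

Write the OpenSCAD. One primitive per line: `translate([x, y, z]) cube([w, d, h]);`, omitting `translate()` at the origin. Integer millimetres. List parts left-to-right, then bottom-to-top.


cube([150, 150, 1450]);
translate([150, 0, 300]) cube([300, 150, 150]);
translate([150, 0, 600]) cube([300, 150, 150]);
translate([150, 0, 900]) cube([300, 150, 150]);
translate([450, 0, 0]) cube([150, 150, 1450]);


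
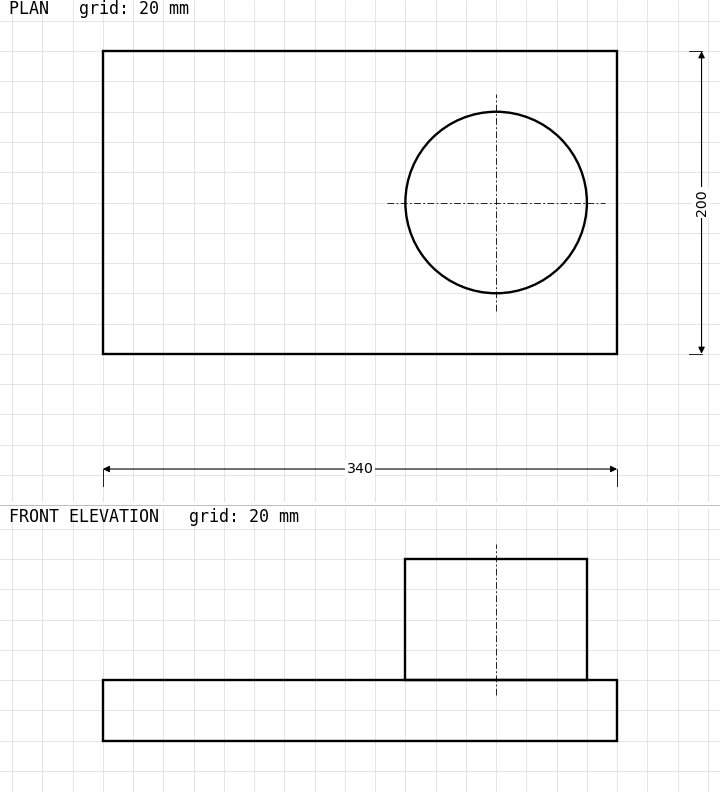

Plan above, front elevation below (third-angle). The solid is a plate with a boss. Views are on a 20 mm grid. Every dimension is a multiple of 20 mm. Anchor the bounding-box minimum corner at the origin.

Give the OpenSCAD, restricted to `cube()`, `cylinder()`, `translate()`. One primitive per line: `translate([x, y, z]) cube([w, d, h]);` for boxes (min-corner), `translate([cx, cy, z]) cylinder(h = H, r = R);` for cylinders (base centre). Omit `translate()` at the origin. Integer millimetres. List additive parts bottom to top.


cube([340, 200, 40]);
translate([260, 100, 40]) cylinder(h = 80, r = 60);


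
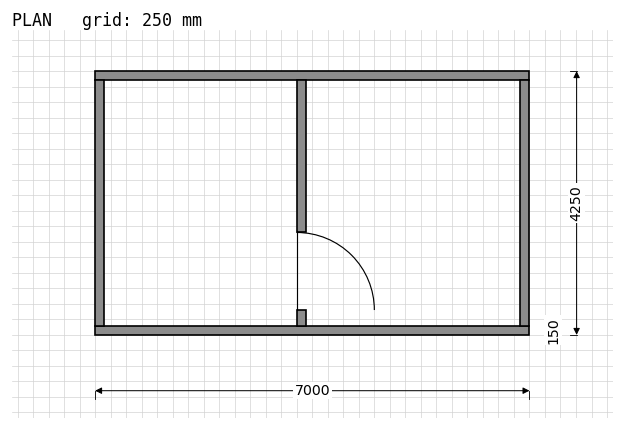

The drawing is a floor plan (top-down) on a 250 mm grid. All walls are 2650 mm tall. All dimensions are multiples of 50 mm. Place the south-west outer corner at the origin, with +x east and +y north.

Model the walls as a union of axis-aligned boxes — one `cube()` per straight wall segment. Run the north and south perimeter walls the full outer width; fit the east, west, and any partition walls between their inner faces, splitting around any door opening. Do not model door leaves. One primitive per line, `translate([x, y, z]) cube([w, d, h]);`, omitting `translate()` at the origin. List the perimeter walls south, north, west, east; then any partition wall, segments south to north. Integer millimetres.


cube([7000, 150, 2650]);
translate([0, 4100, 0]) cube([7000, 150, 2650]);
translate([0, 150, 0]) cube([150, 3950, 2650]);
translate([6850, 150, 0]) cube([150, 3950, 2650]);
translate([3250, 150, 0]) cube([150, 250, 2650]);
translate([3250, 1650, 0]) cube([150, 2450, 2650]);


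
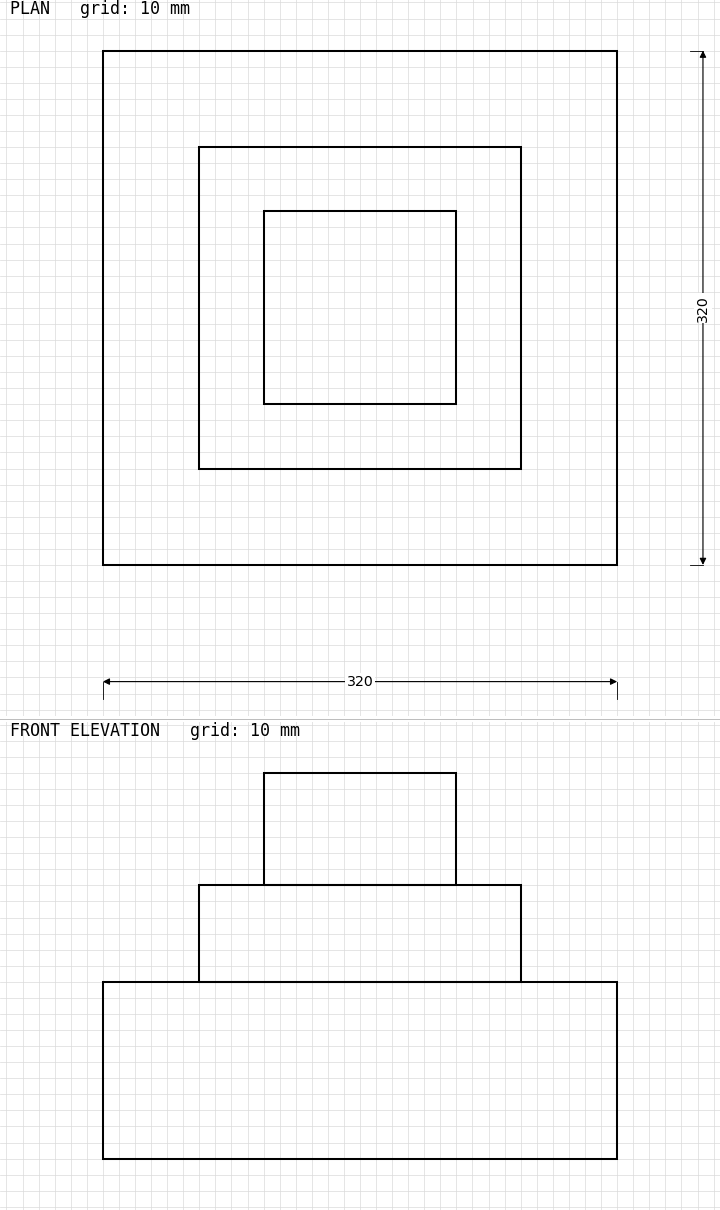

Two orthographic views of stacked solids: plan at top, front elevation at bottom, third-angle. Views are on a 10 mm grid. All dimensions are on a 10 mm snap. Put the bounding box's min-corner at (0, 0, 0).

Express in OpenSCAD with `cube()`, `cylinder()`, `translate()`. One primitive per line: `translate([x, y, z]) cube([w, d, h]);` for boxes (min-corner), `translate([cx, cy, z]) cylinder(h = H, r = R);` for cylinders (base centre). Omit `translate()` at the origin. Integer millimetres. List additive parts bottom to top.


cube([320, 320, 110]);
translate([60, 60, 110]) cube([200, 200, 60]);
translate([100, 100, 170]) cube([120, 120, 70]);


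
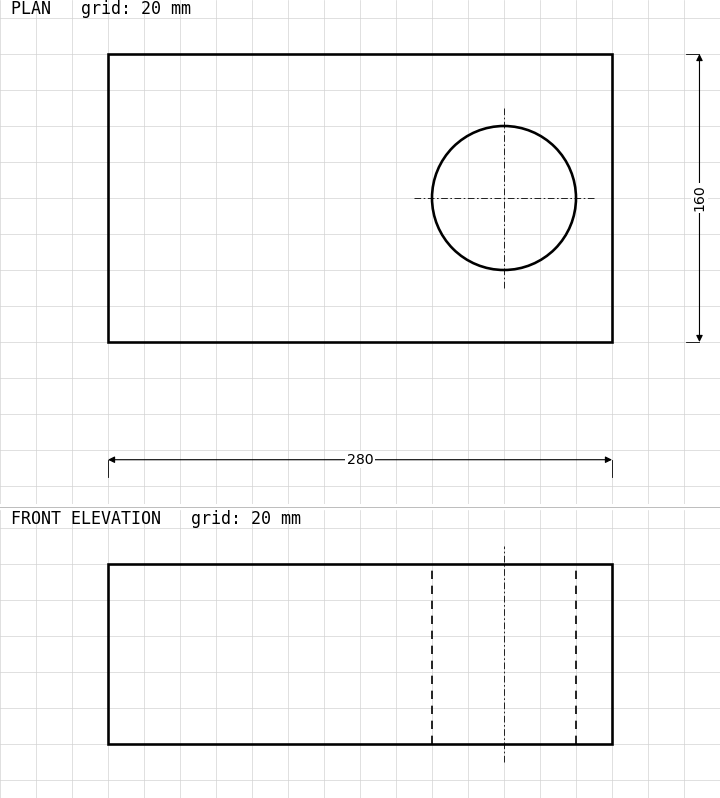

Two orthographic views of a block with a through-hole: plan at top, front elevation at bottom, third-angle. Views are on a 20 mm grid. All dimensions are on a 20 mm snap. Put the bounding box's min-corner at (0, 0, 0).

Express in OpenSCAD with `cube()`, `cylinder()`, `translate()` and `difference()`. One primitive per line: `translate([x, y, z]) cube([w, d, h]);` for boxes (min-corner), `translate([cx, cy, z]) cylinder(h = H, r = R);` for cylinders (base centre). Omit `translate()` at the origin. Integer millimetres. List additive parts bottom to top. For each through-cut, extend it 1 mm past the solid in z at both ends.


difference() {
  cube([280, 160, 100]);
  translate([220, 80, -1]) cylinder(h = 102, r = 40);
}
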